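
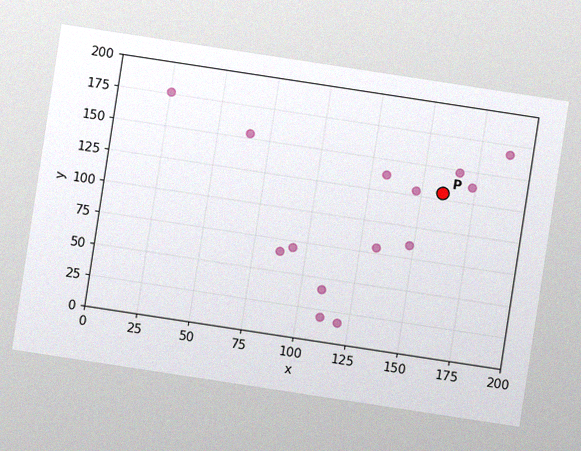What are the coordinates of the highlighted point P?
(160, 130)

The chart is tilted about 9° clockwise, with some photo noise. Following the gridlines from P to each axis, P sits at (160, 130).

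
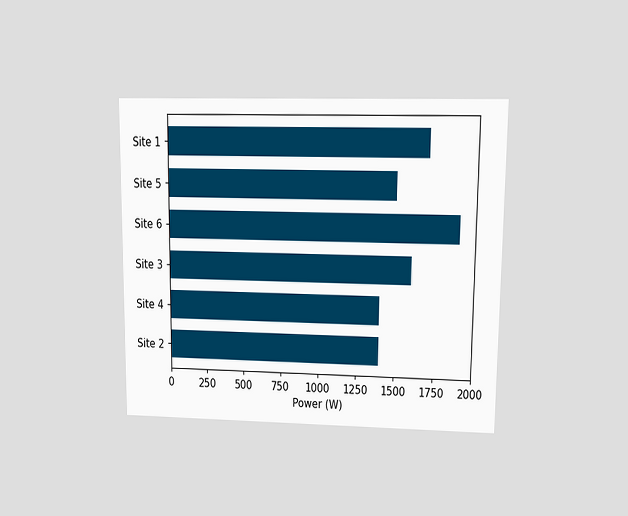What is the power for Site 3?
1600W

The chart is viewed at a slight angle. Reading along the chart's x-axis, the Site 3 bar reaches 1600W.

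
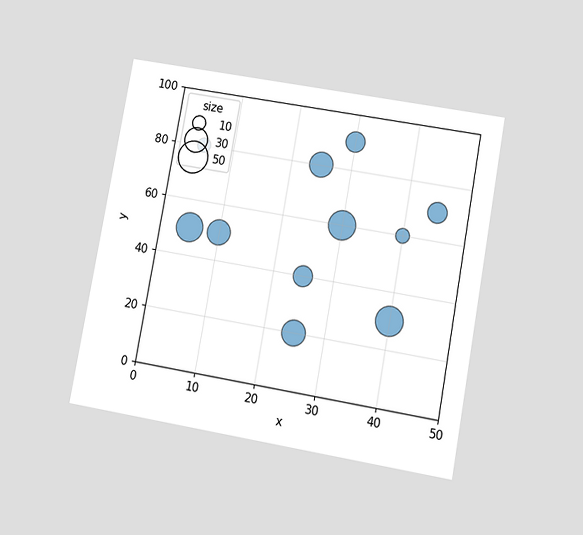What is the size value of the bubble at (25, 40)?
20

The chart is tilted about 10° clockwise and viewed at a slight angle. Matching the bubble at (25, 40) against the size legend gives 20.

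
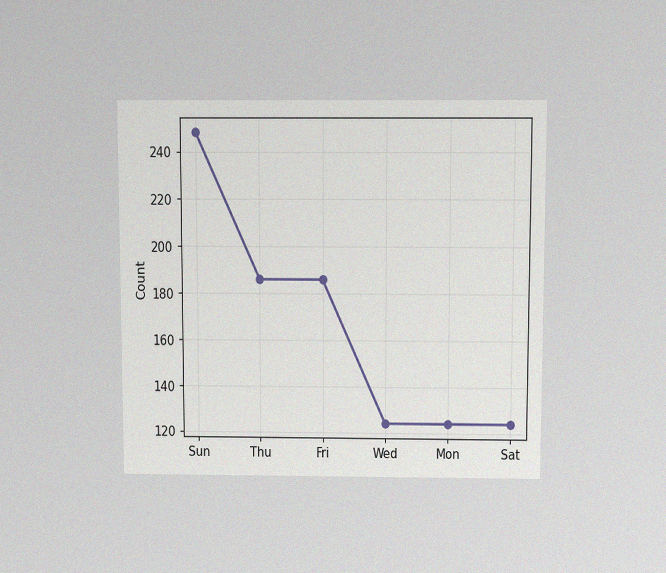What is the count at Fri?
The chart is viewed slightly from above, with some photo noise. At Fri, the line is at 186.

186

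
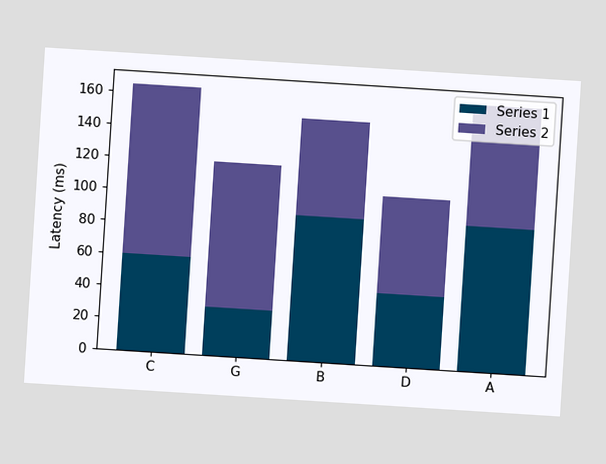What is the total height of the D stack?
105ms

The chart is tilted about 4° clockwise. The D stack's top reaches 105ms on the y-axis.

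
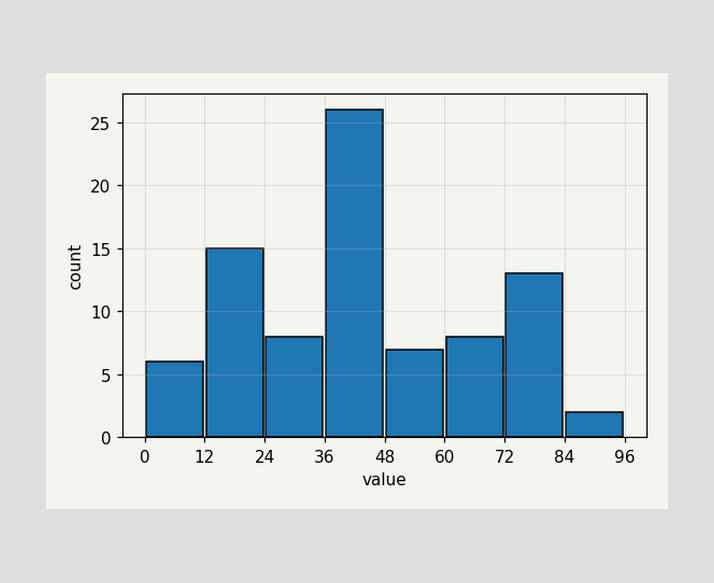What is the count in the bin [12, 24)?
15

The [12, 24) bin has height 15.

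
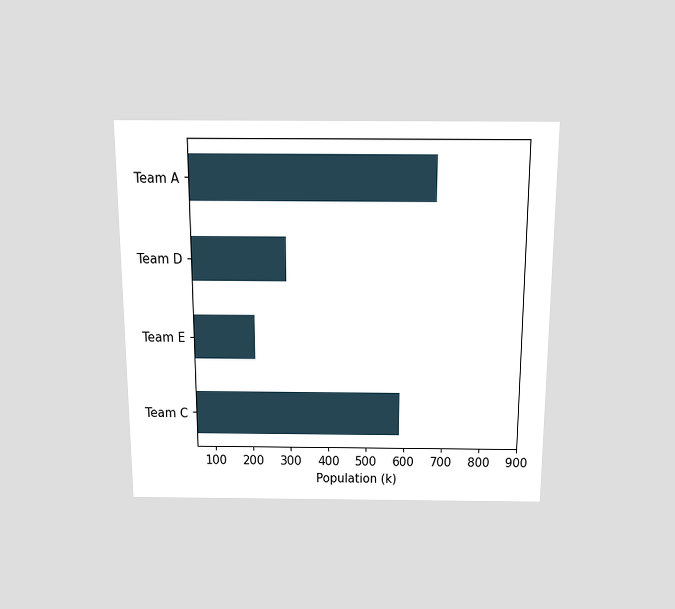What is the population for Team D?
The chart is viewed slightly from above. Reading along the chart's x-axis, the Team D bar reaches 294k.

294k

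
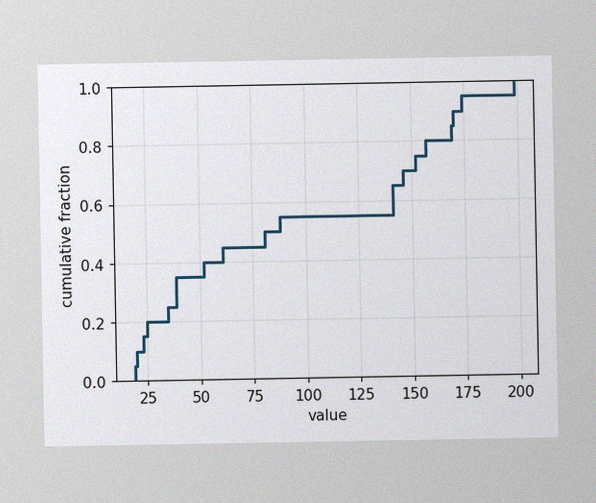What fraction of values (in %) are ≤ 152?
75%

The image has some photo noise and uneven lighting. At x=152 the ECDF step is at 75%.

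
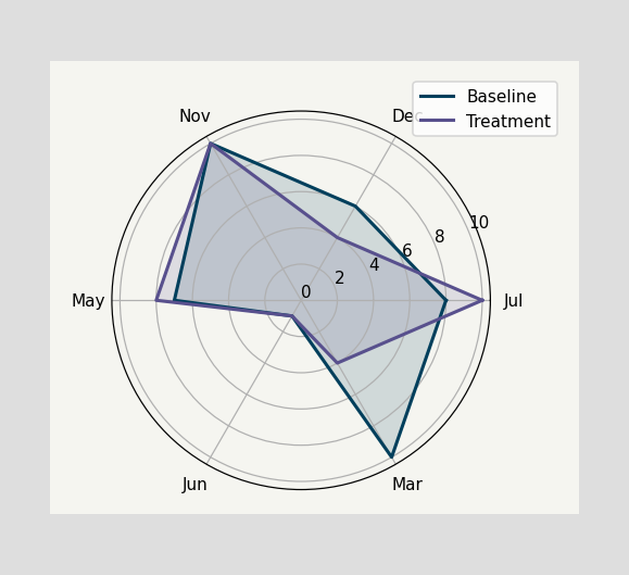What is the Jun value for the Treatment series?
On the Jun axis, Treatment reaches 1.

1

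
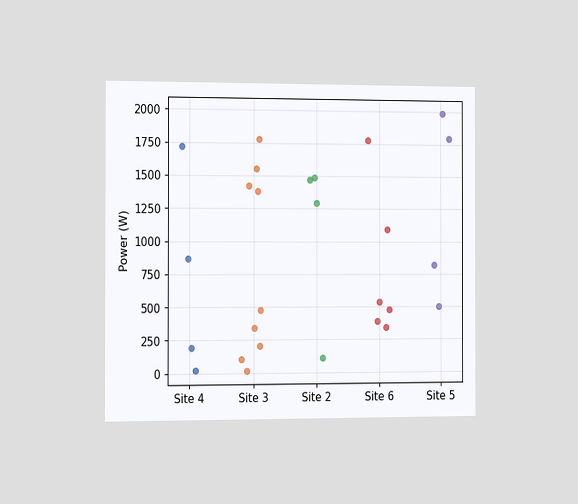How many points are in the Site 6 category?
6

The chart is viewed slightly from the left. Counting the markers in the Site 6 column gives 6.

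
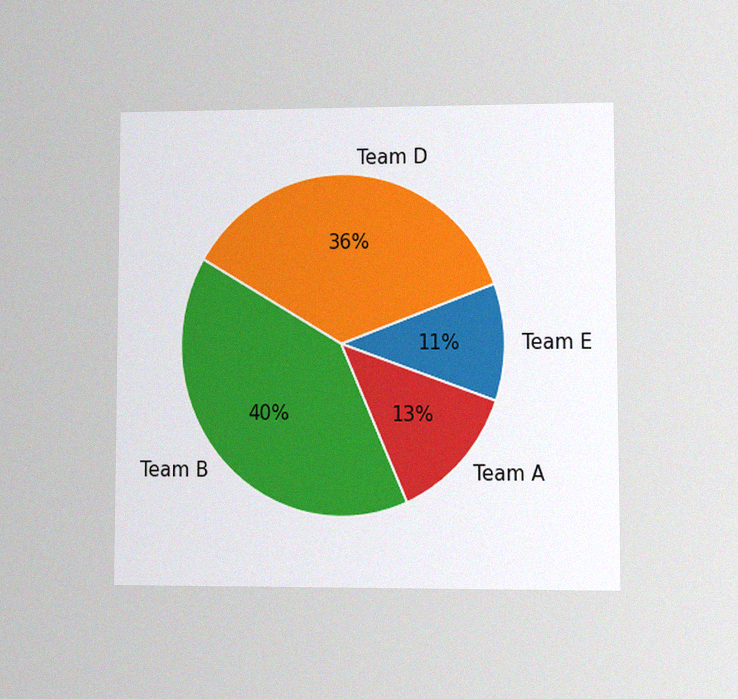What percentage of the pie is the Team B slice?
40%

The chart is viewed at a slight angle, with some photo noise. The Team B slice takes up 40% of the pie.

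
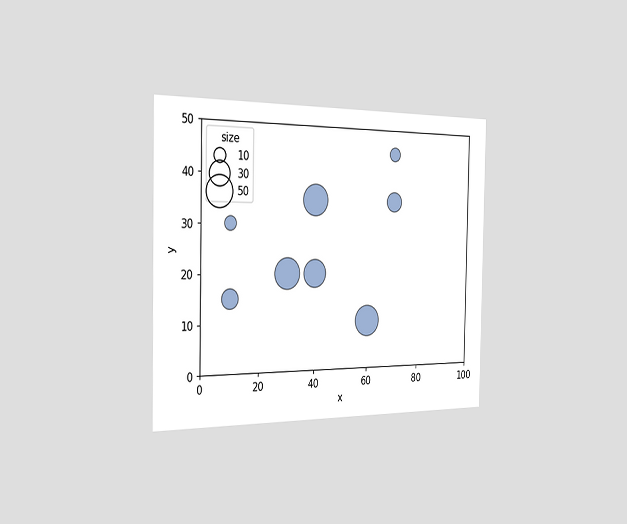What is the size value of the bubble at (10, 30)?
10

The chart is viewed slightly from the left. Matching the bubble at (10, 30) against the size legend gives 10.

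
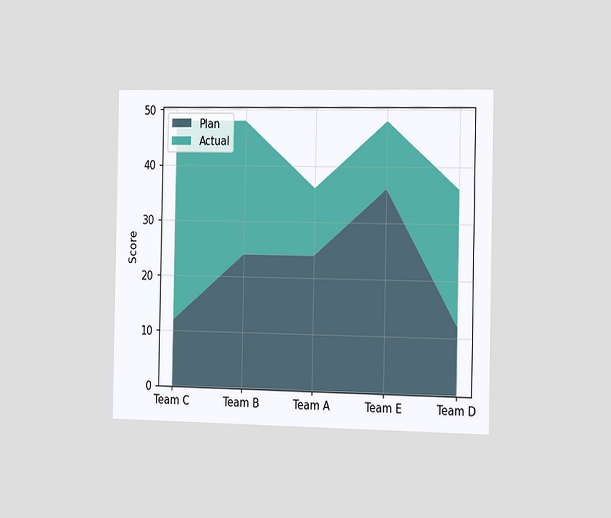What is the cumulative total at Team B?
The chart is viewed slightly from the right. The stacked total at Team B reaches 48.

48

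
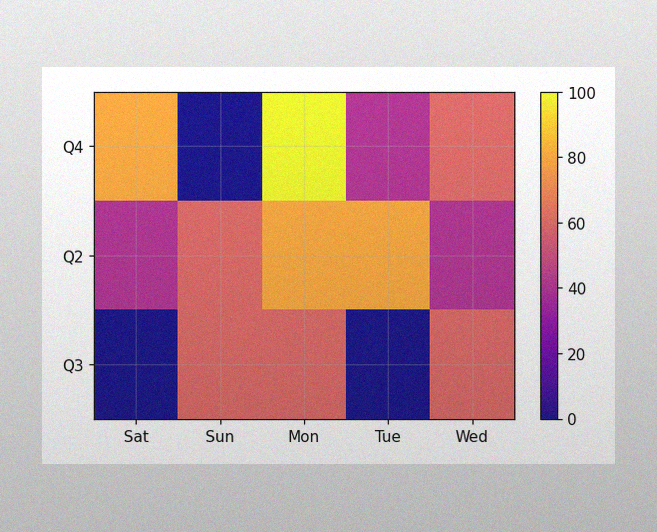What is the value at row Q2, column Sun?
60

The image has some photo noise and uneven lighting. Matching cell (Q2, Sun) against the colorbar gives 60.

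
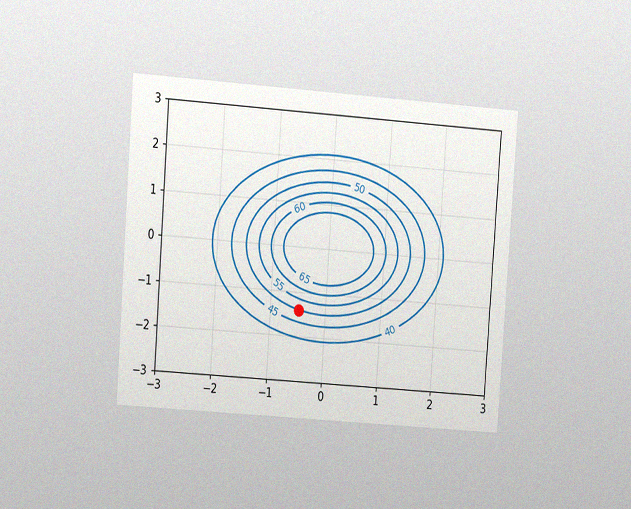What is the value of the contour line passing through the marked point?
50

The chart is tilted about 4° clockwise and viewed at a slight angle, with some photo noise. The marked point sits on the contour labelled 50.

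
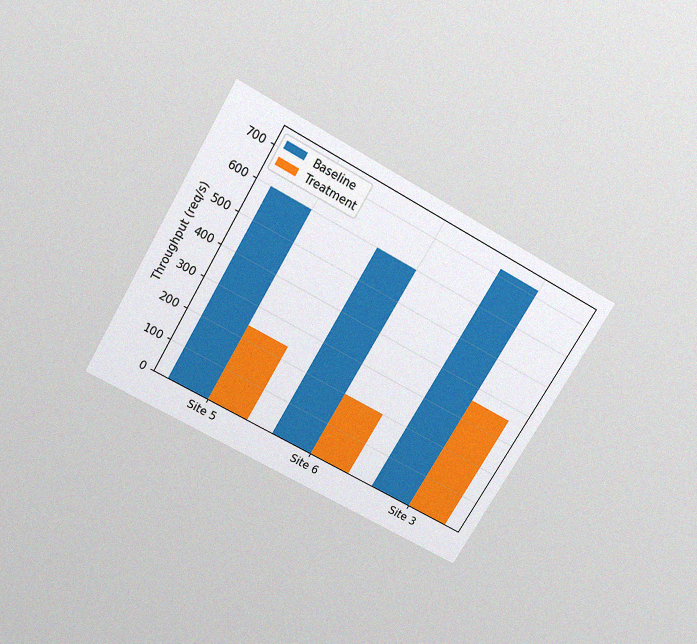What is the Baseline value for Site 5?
600req/s

The chart is tilted about 30° clockwise and viewed slightly from above, with some photo noise. The Baseline bar at Site 5 reaches 600req/s on the y-axis.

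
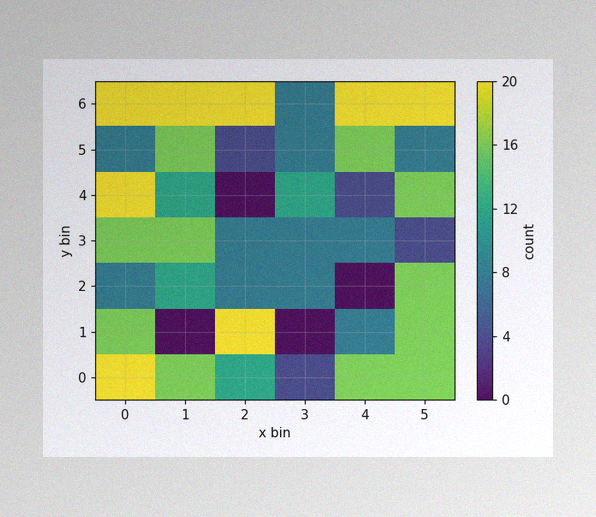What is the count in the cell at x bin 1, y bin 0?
16

The image has some photo noise and uneven lighting. Matching the cell (1, 0) against the colorbar gives 16.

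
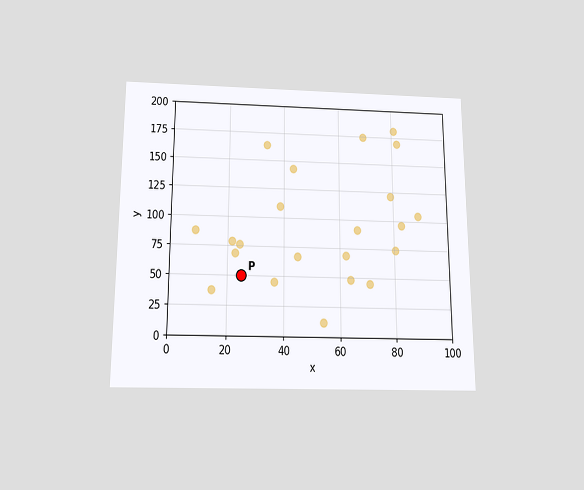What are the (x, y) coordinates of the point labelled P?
The chart is viewed slightly from below. Following the gridlines from P to each axis, P sits at (25, 50).

(25, 50)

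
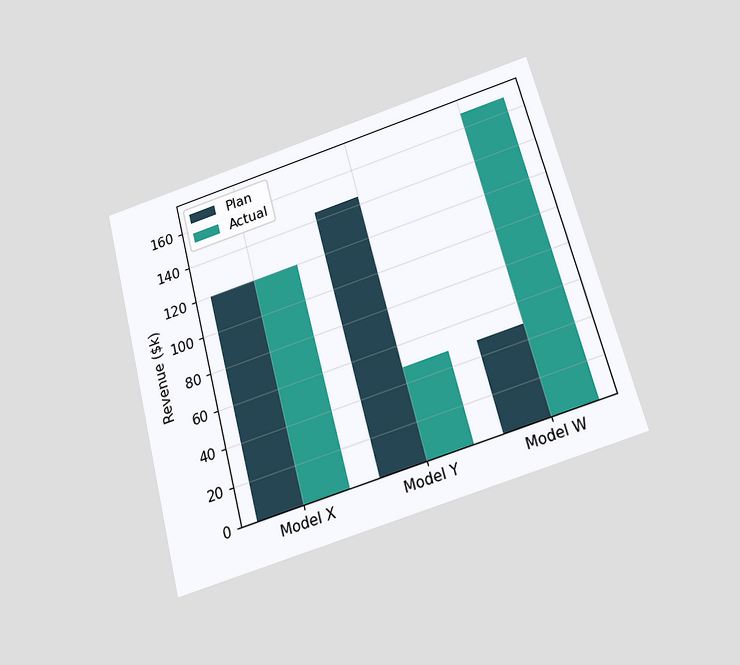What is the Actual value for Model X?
$120k

The chart is tilted about 15° counter-clockwise and viewed slightly from below. The Actual bar at Model X reaches $120k on the y-axis.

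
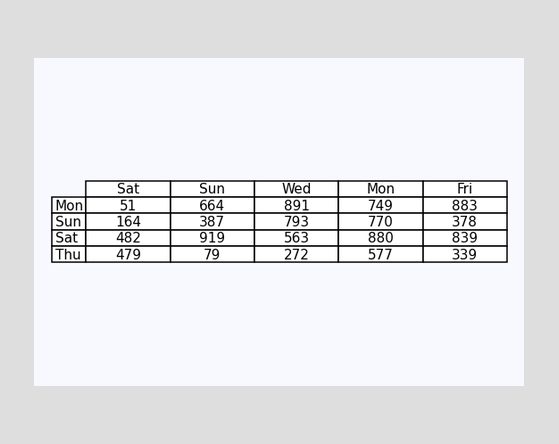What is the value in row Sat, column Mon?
The (Sat, Mon) cell reads 880.

880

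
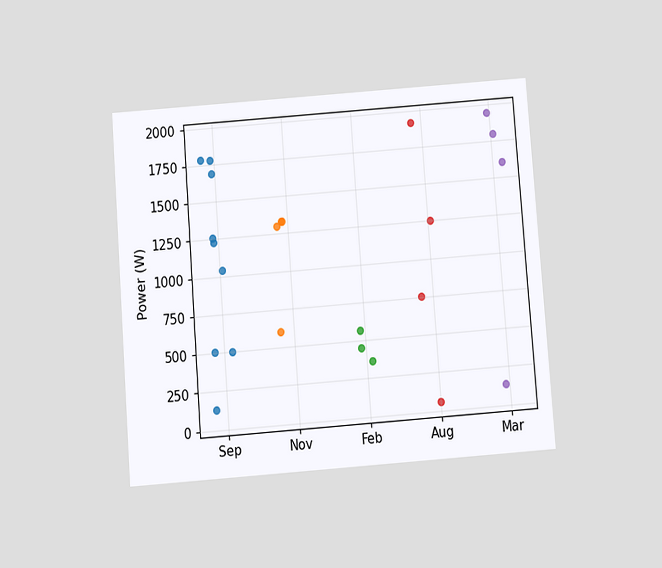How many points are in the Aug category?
The chart is tilted about 4° counter-clockwise and viewed slightly from below. Counting the markers in the Aug column gives 4.

4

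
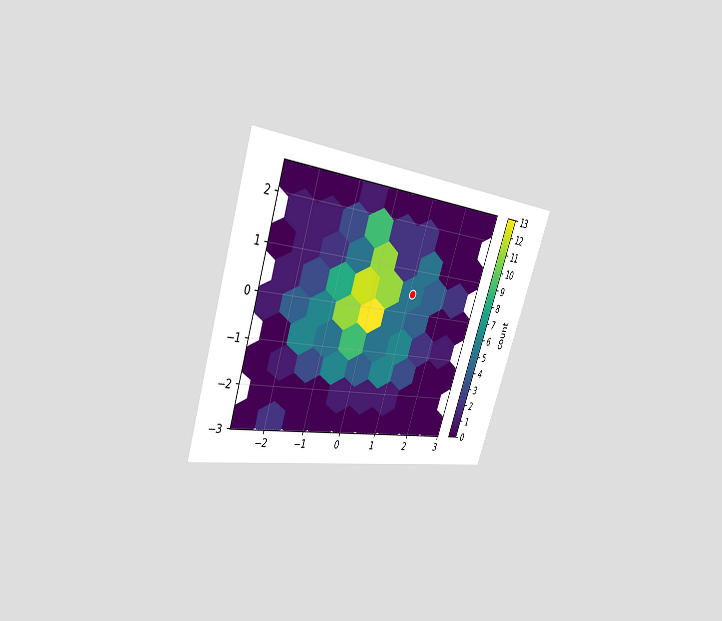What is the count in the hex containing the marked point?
The chart is tilted about 19° clockwise and viewed slightly from the left. The marked hex reads 5 on the colorbar.

5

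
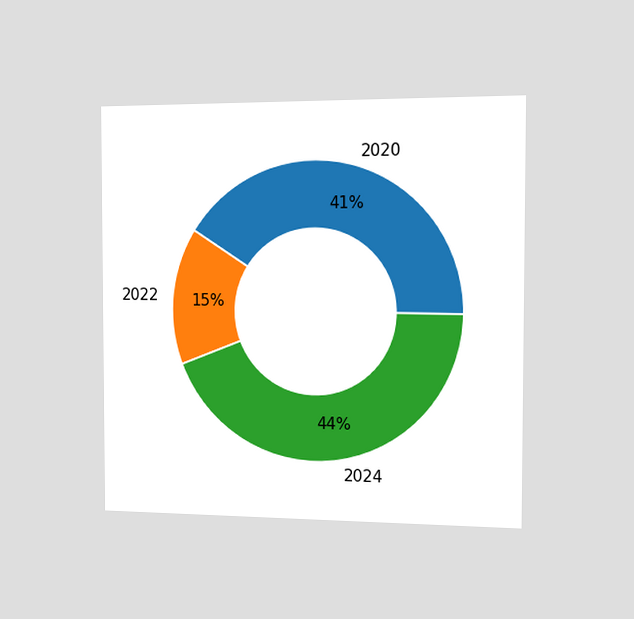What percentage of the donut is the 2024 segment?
The chart is viewed slightly from the right. The 2024 segment takes up 44% of the ring.

44%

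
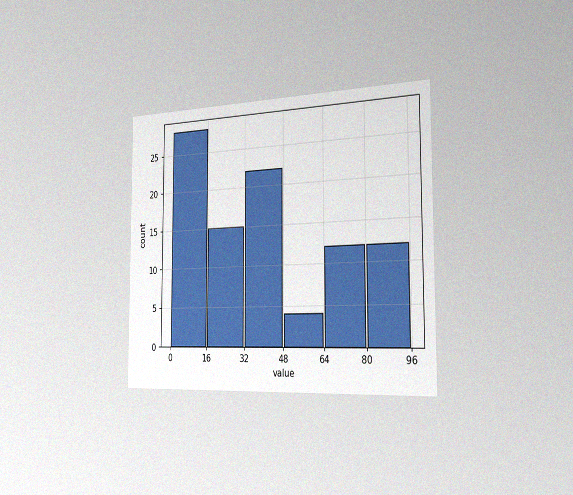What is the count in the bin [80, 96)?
The chart is viewed slightly from the right, with some photo noise. The [80, 96) bin has height 12.

12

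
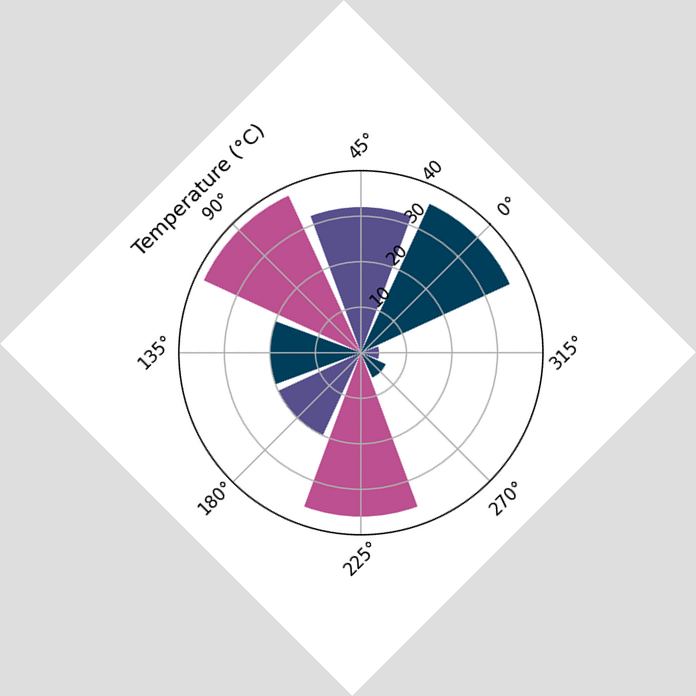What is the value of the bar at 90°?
38°C

The chart is tilted about 45° counter-clockwise. The bar at 90° reaches 38°C on the radial axis.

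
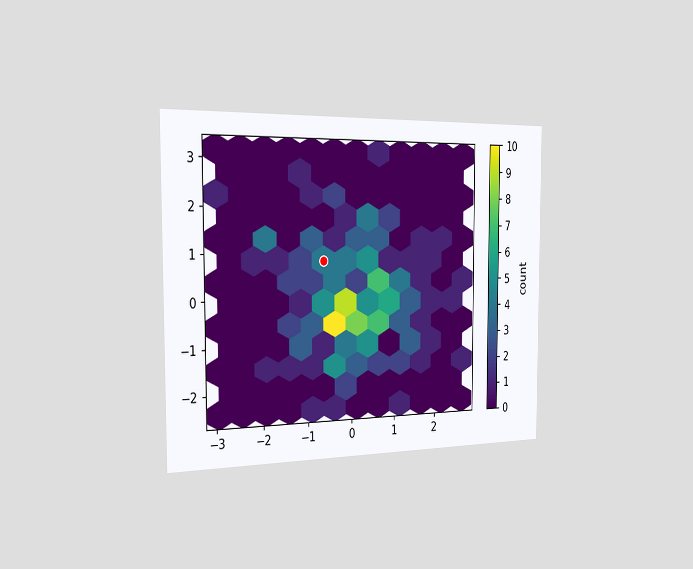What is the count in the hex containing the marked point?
4

The chart is viewed slightly from the left. The marked hex reads 4 on the colorbar.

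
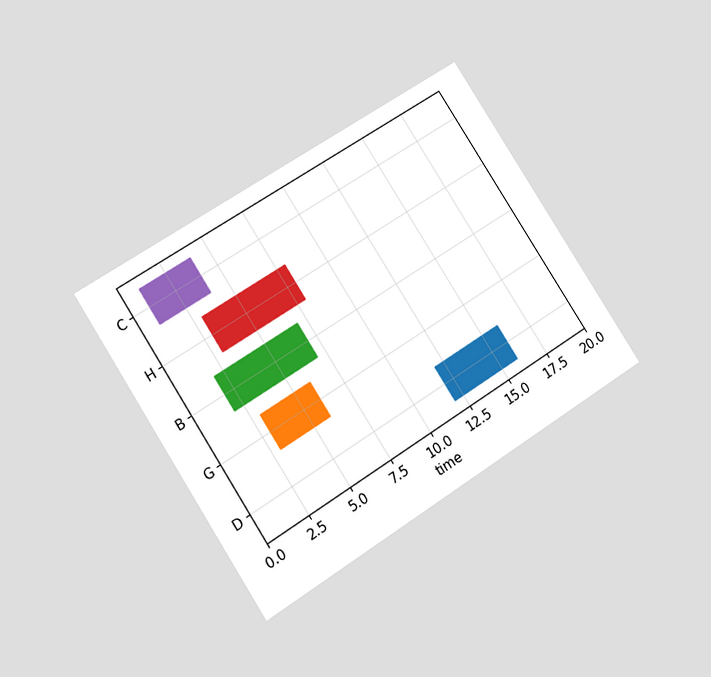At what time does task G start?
3

The chart is tilted about 33° counter-clockwise and viewed at a slight angle. The G bar begins at t=3.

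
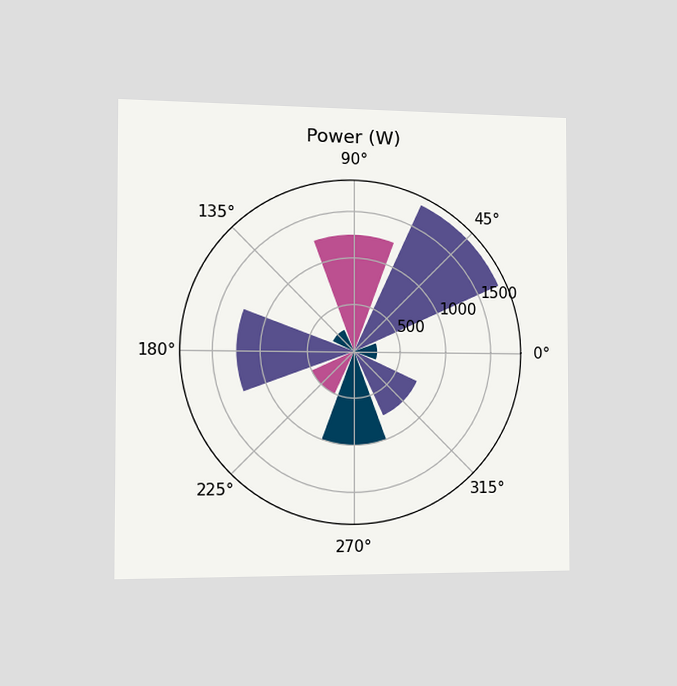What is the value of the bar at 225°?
The chart is viewed slightly from the left. The bar at 225° reaches 500W on the radial axis.

500W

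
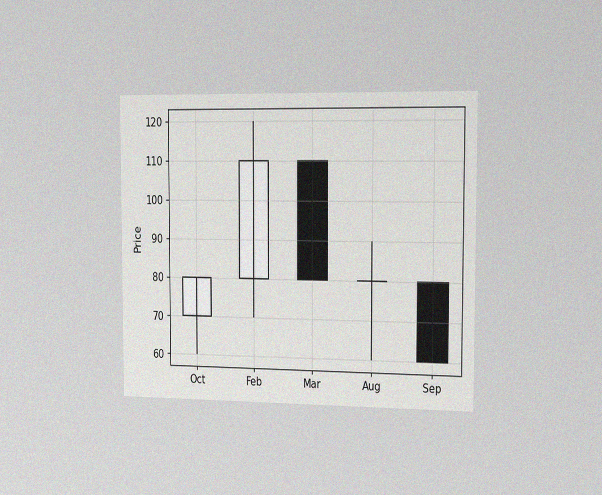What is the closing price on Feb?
110

The chart is viewed slightly from the right, with some photo noise. The Feb candle closes at 110.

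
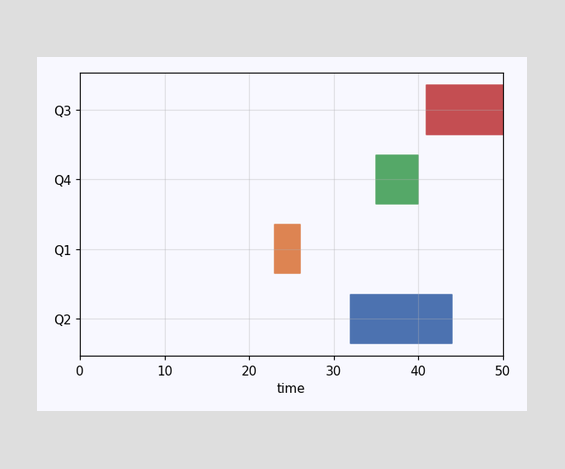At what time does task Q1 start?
The Q1 bar begins at t=23.

23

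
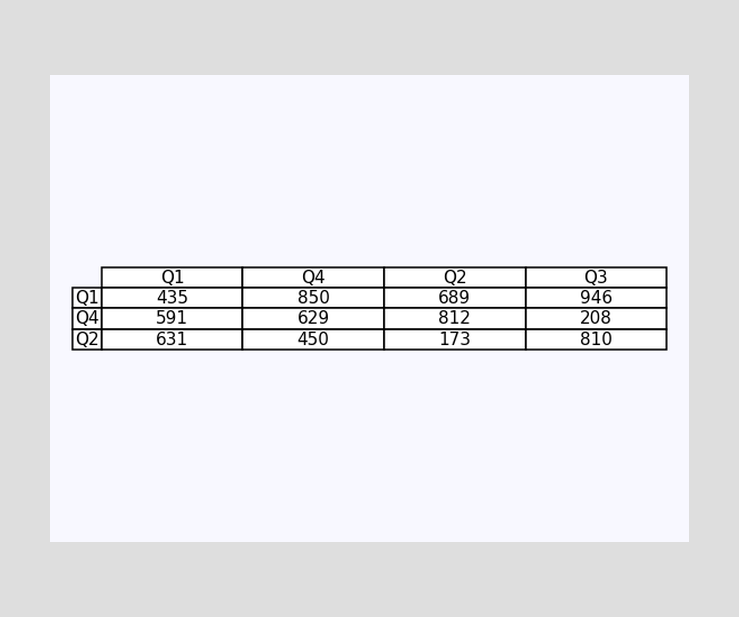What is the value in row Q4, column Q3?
The (Q4, Q3) cell reads 208.

208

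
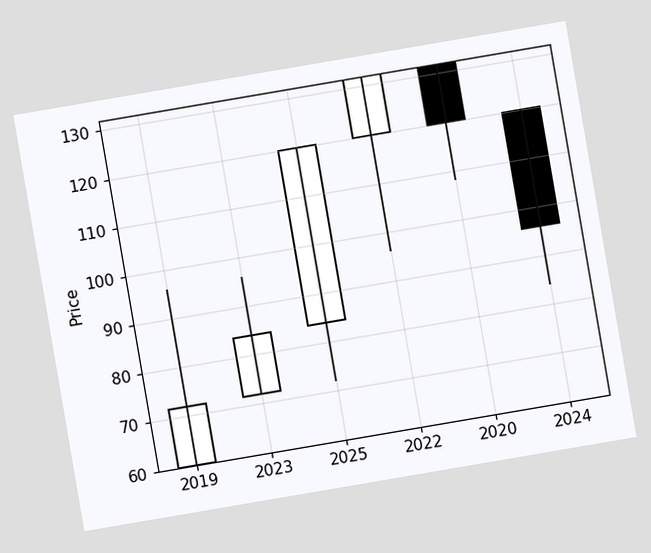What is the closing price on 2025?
120

The chart is tilted about 10° counter-clockwise. The 2025 candle closes at 120.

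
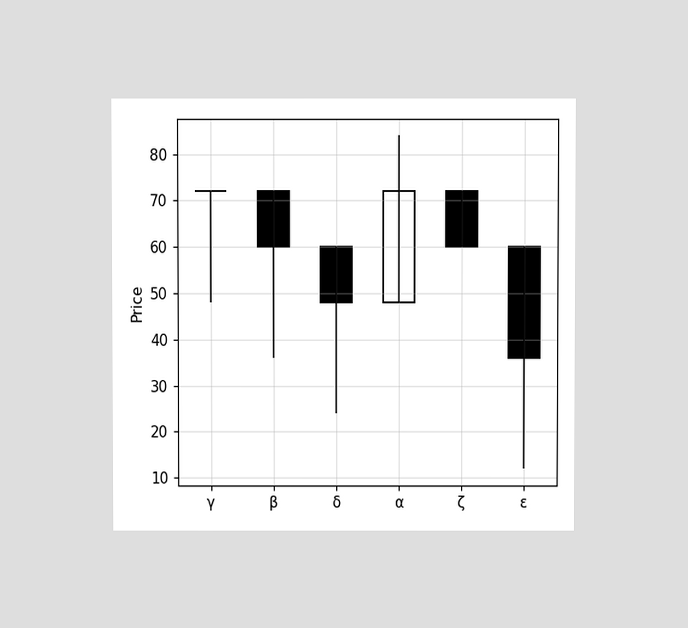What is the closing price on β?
The chart is viewed at a slight angle. The β candle closes at 60.

60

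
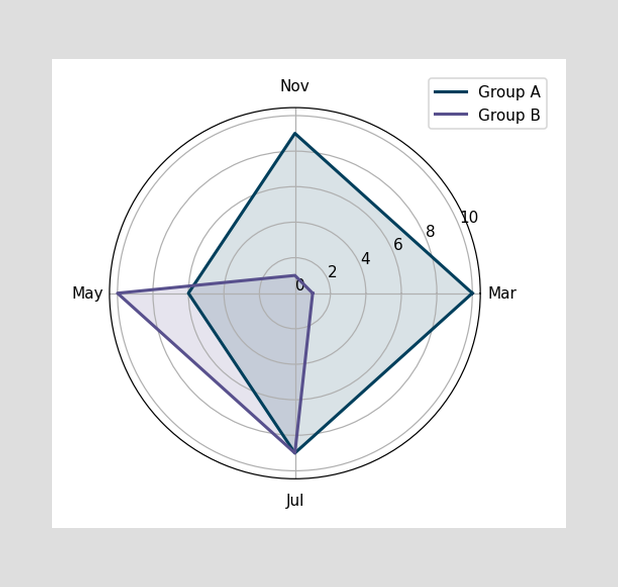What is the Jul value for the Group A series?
On the Jul axis, Group A reaches 9.

9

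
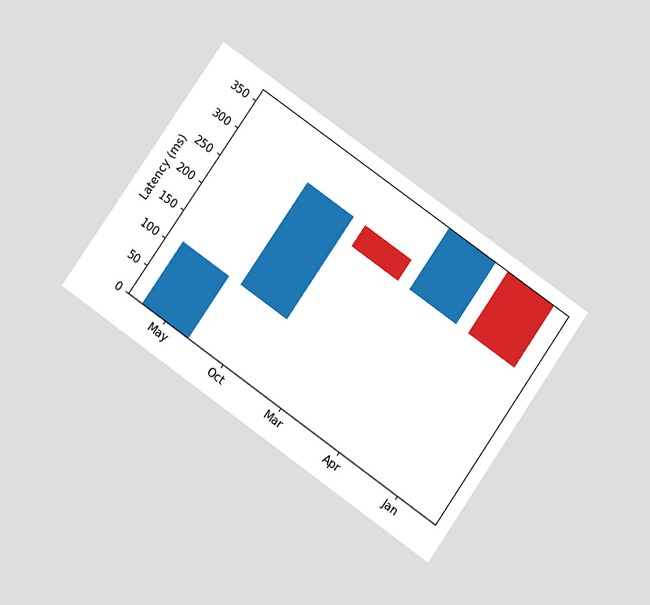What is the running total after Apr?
The chart is tilted about 35° clockwise and viewed slightly from below. After Apr the running total reaches 370ms.

370ms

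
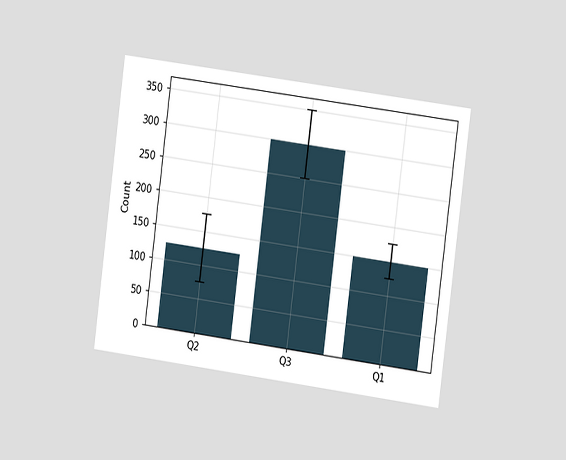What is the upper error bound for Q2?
The chart is tilted about 8° clockwise and viewed slightly from the right. The Q2 bar's upper whisker reaches 175.

175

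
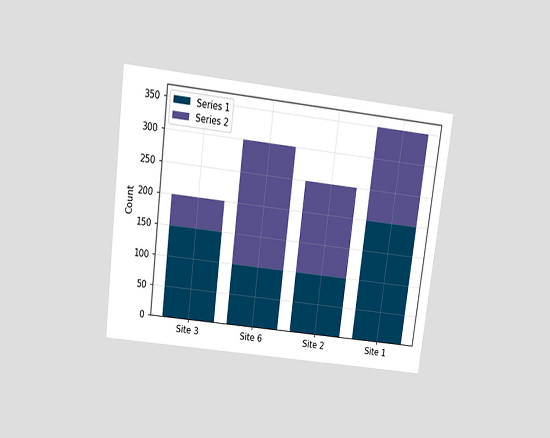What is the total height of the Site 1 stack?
The chart is tilted about 7° clockwise and viewed slightly from above. The Site 1 stack's top reaches 350 on the y-axis.

350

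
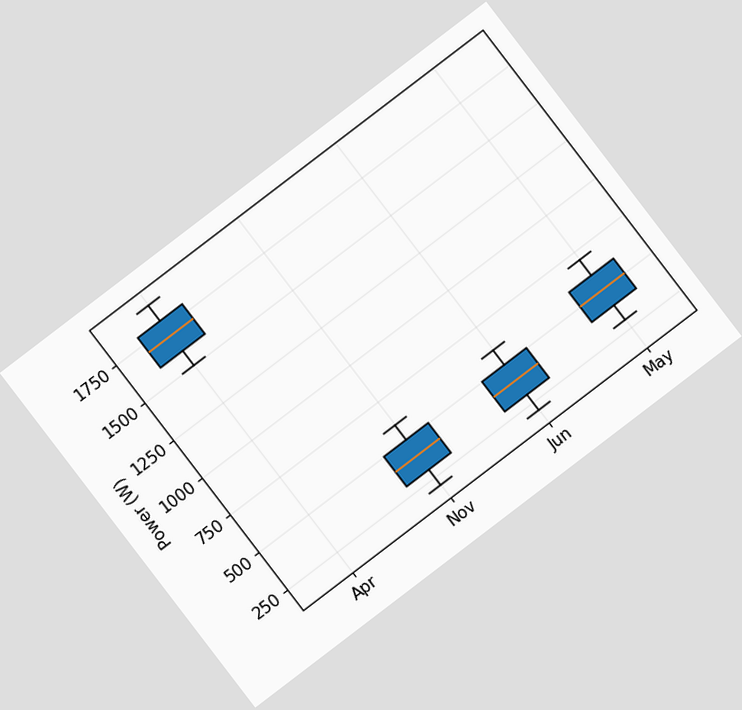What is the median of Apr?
1700W

The chart is tilted about 37° counter-clockwise. The median line in the Apr box sits at 1700W.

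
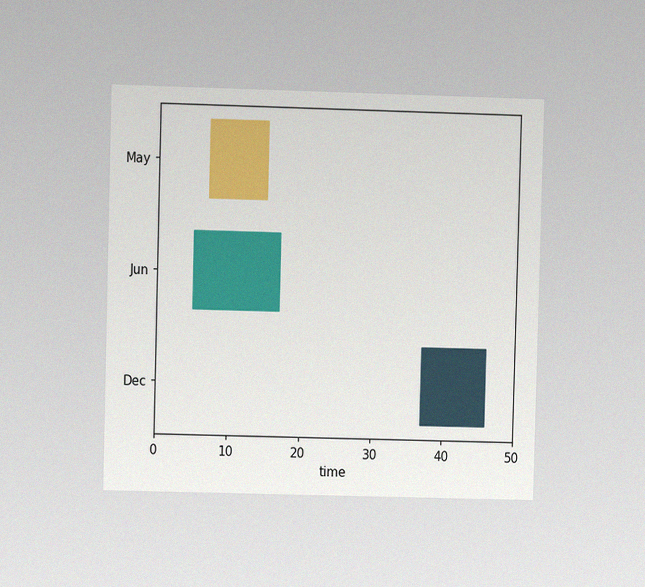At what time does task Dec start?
The chart is viewed at a slight angle, with some photo noise. The Dec bar begins at t=37.

37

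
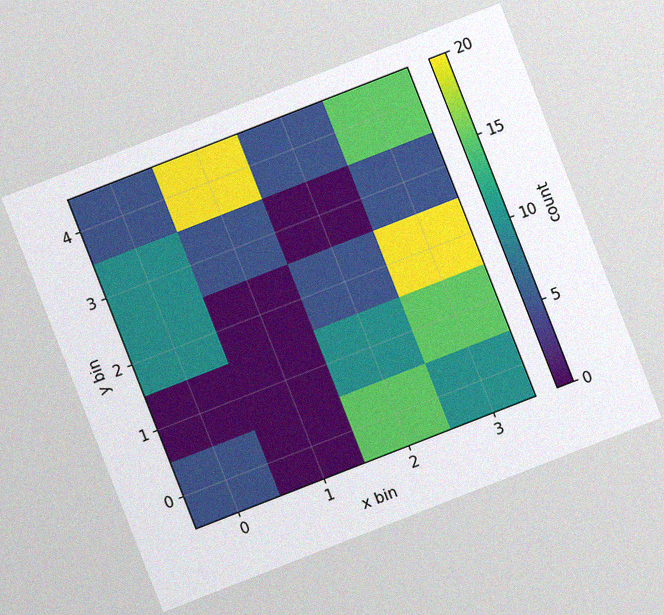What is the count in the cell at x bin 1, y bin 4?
The chart is tilted about 21° counter-clockwise, with some photo noise. Matching the cell (1, 4) against the colorbar gives 20.

20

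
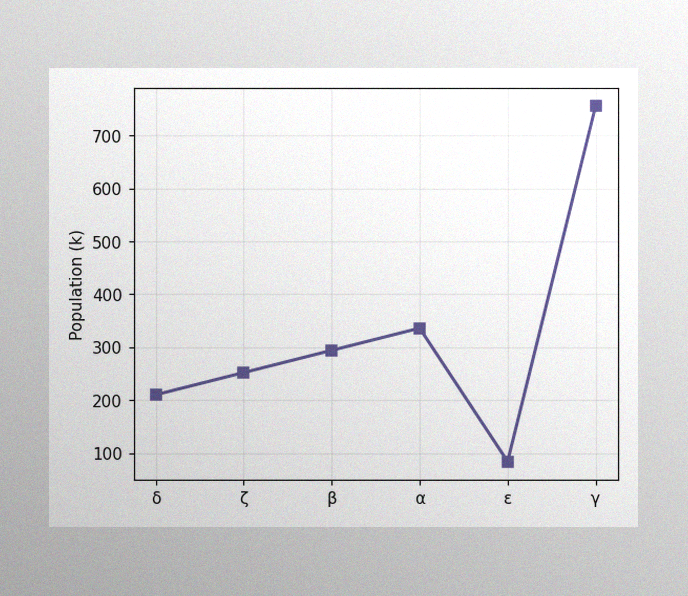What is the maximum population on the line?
The image has some photo noise and uneven lighting. The highest point is at γ, and reading across to the y-axis gives 756k.

756k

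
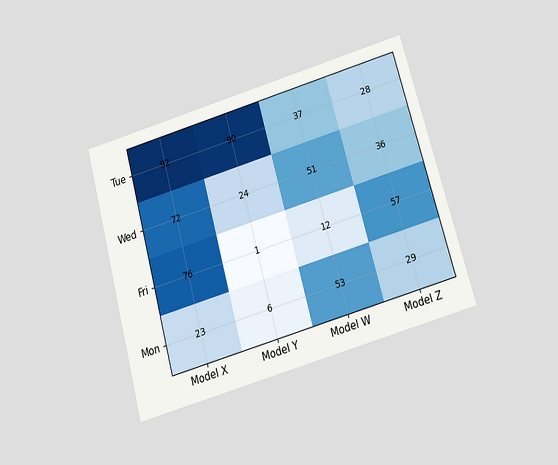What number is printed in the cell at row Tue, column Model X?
92

The chart is tilted about 16° counter-clockwise and viewed slightly from below. The (Tue, Model X) cell reads 92.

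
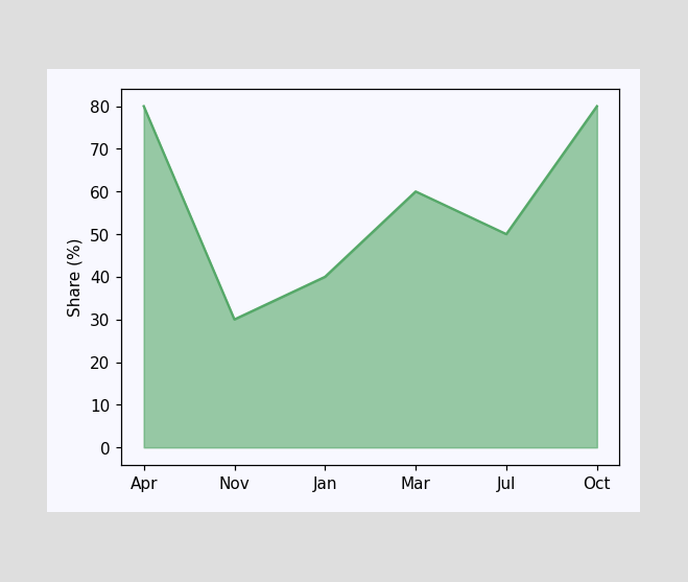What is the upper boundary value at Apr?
80%

At Apr the upper boundary is at 80%.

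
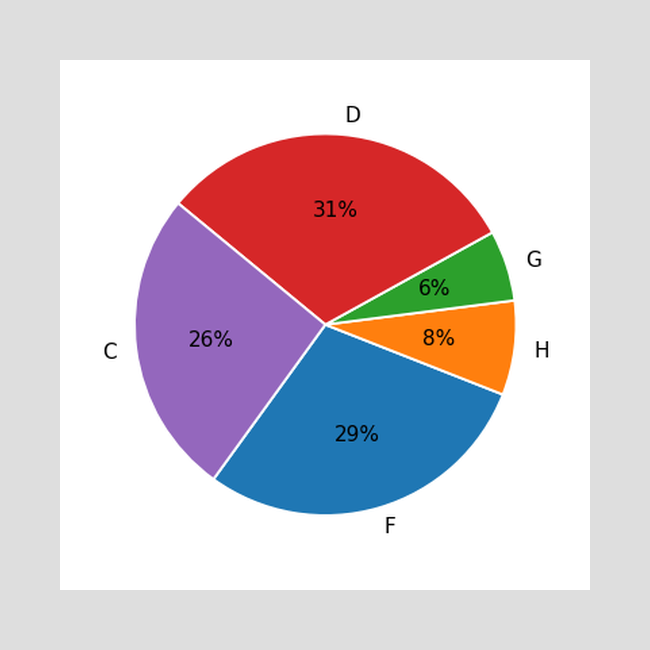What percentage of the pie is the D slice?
The D slice takes up 31% of the pie.

31%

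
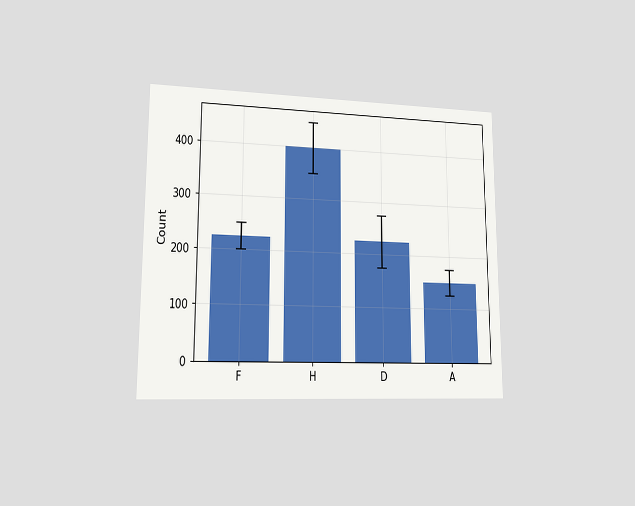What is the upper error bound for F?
250

The chart is viewed at a slight angle. The F bar's upper whisker reaches 250.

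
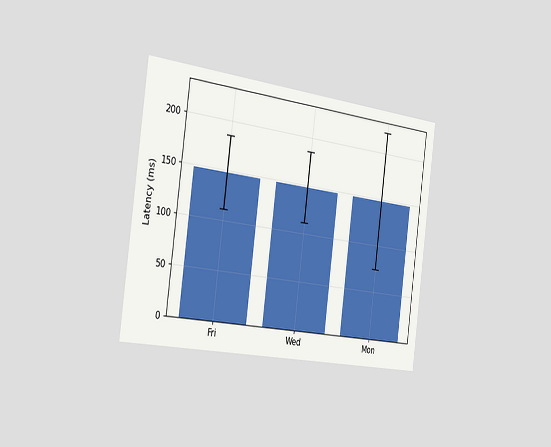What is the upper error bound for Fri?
185ms

The chart is tilted about 7° clockwise and viewed slightly from the left. The Fri bar's upper whisker reaches 185ms.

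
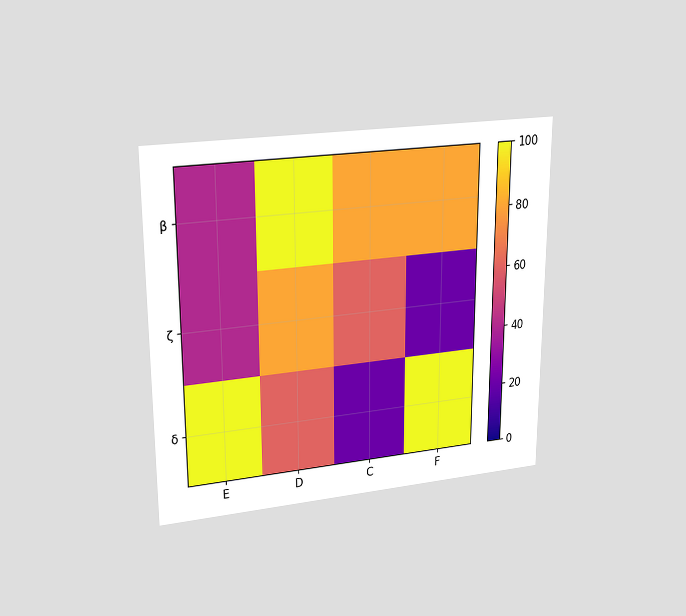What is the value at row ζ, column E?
40

The chart is viewed at a slight angle. Matching cell (ζ, E) against the colorbar gives 40.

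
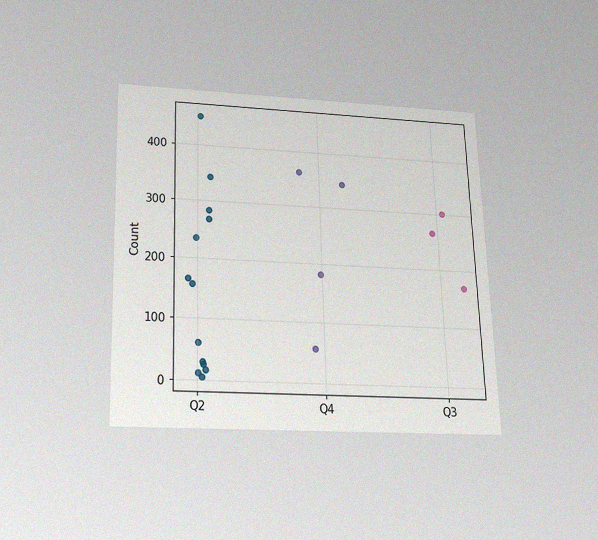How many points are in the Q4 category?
The chart is viewed slightly from below, with some photo noise. Counting the markers in the Q4 column gives 4.

4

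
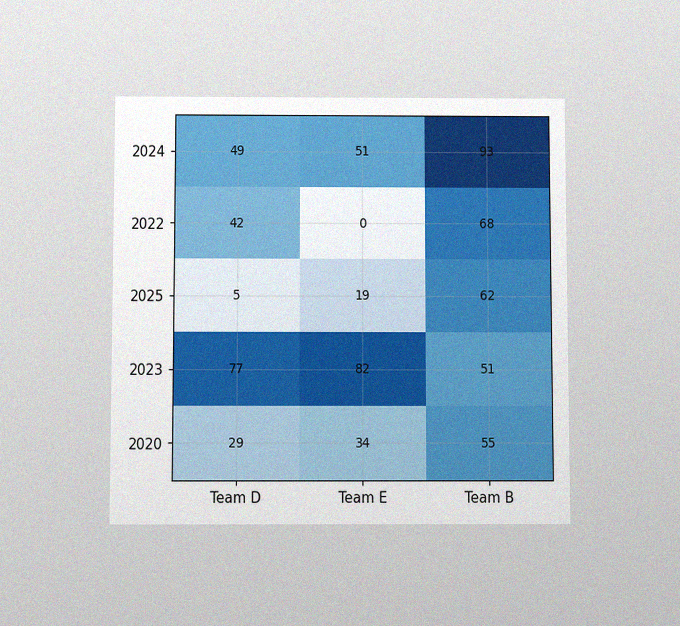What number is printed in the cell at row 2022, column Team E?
The chart is viewed slightly from below, with some photo noise. The (2022, Team E) cell reads 0.

0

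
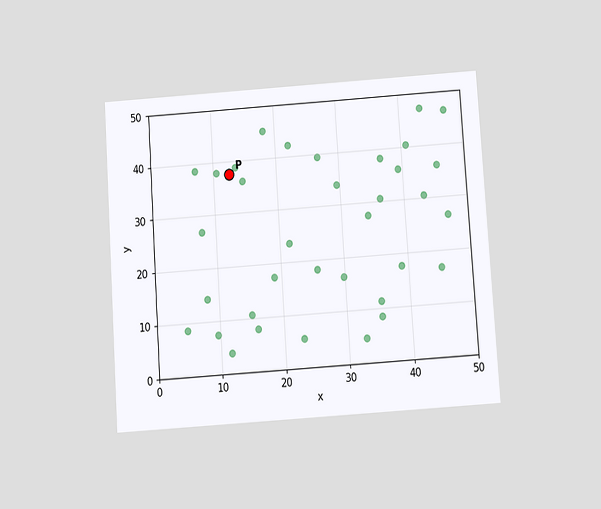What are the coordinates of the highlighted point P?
(12.5, 37.5)

The chart is tilted about 4° counter-clockwise and viewed slightly from below. Following the gridlines from P to each axis, P sits at (12.5, 37.5).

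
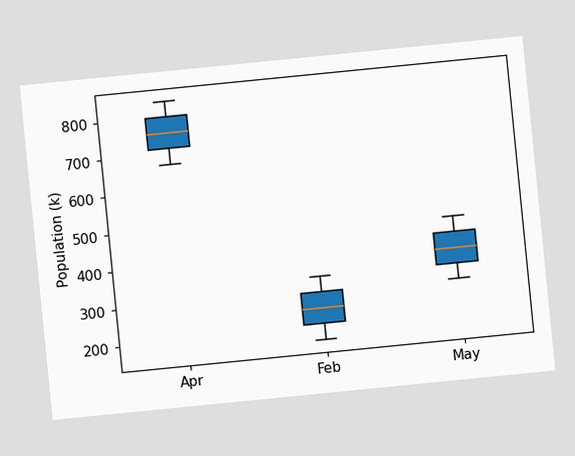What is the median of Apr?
The chart is tilted about 6° counter-clockwise. The median line in the Apr box sits at 756k.

756k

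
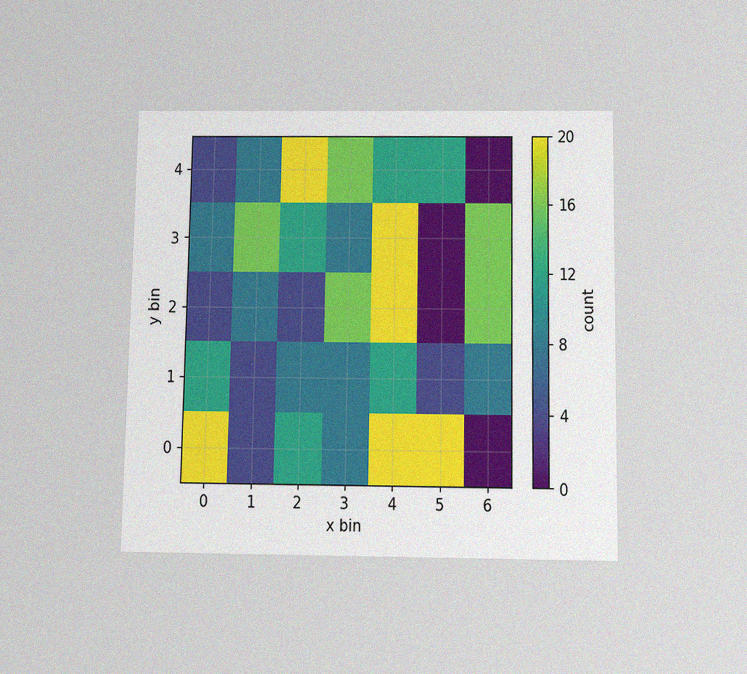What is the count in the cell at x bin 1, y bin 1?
The chart is viewed slightly from below, with some photo noise. Matching the cell (1, 1) against the colorbar gives 4.

4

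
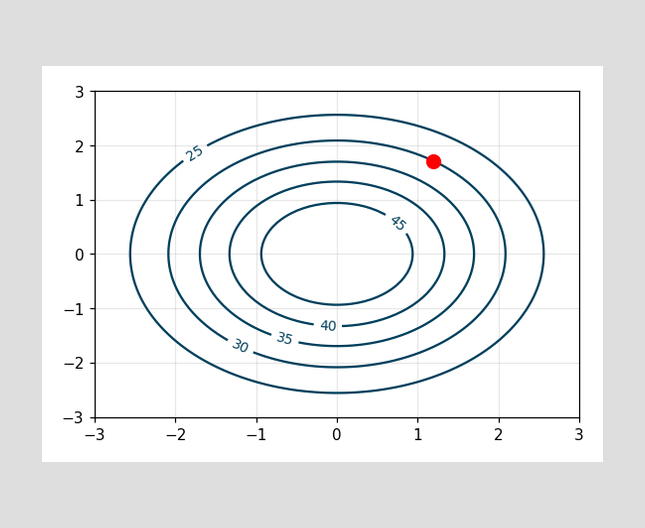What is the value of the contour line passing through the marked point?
The marked point sits on the contour labelled 30.

30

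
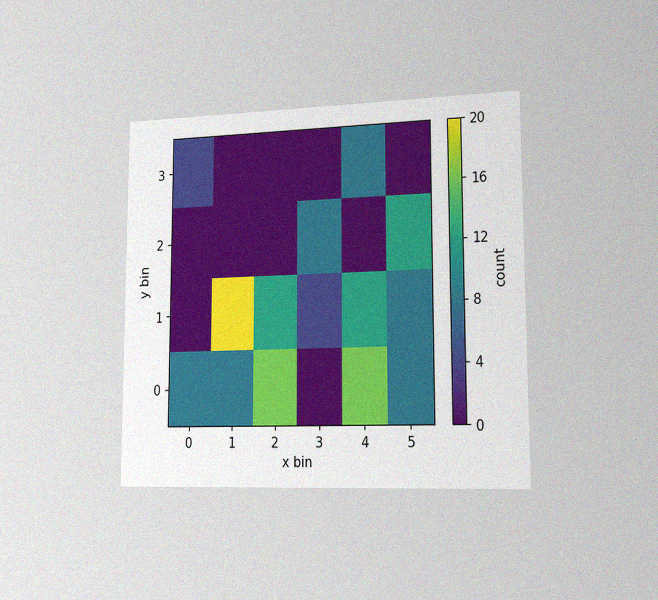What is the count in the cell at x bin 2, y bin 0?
16

The chart is viewed slightly from the right, with some photo noise. Matching the cell (2, 0) against the colorbar gives 16.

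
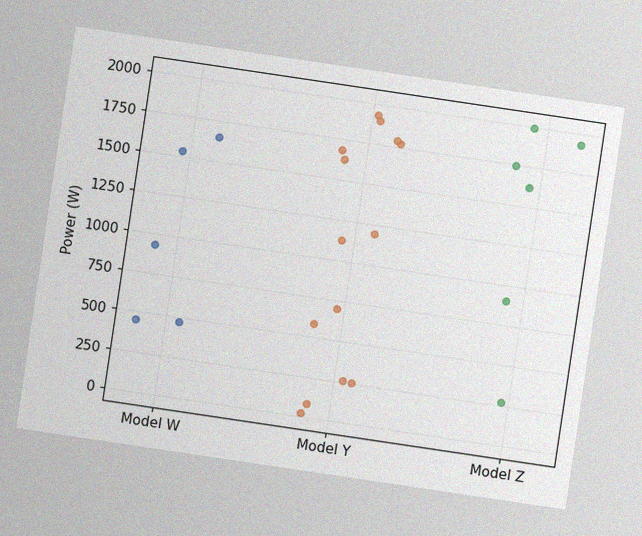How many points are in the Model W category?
5

The chart is tilted about 8° clockwise, with some photo noise. Counting the markers in the Model W column gives 5.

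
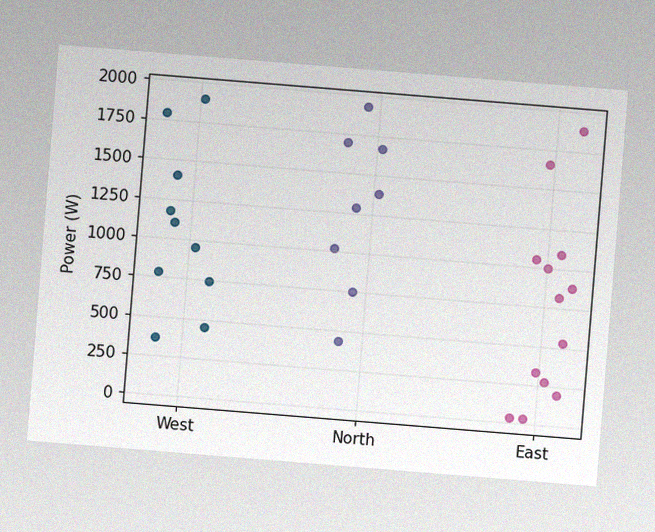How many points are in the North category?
8

The chart is tilted about 5° clockwise, with some photo noise. Counting the markers in the North column gives 8.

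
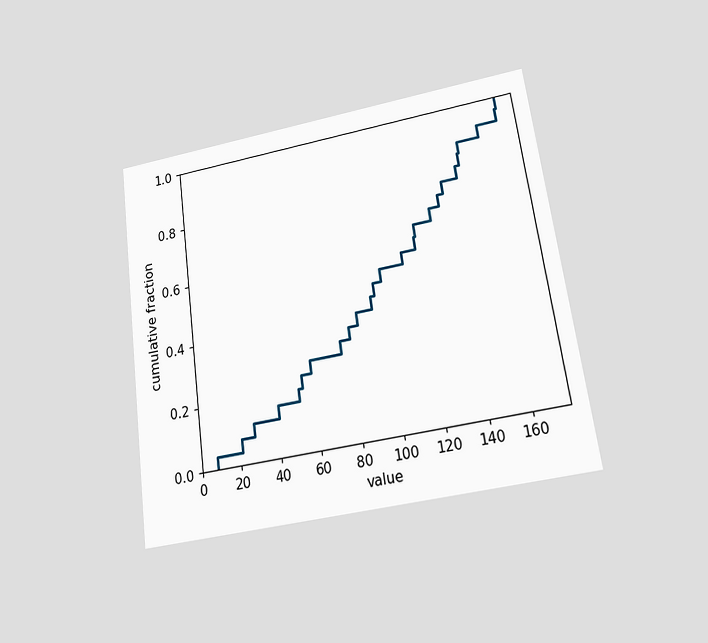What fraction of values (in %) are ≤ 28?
The chart is tilted about 8° counter-clockwise and viewed at a slight angle. At x=28 the ECDF step is at 12%.

12%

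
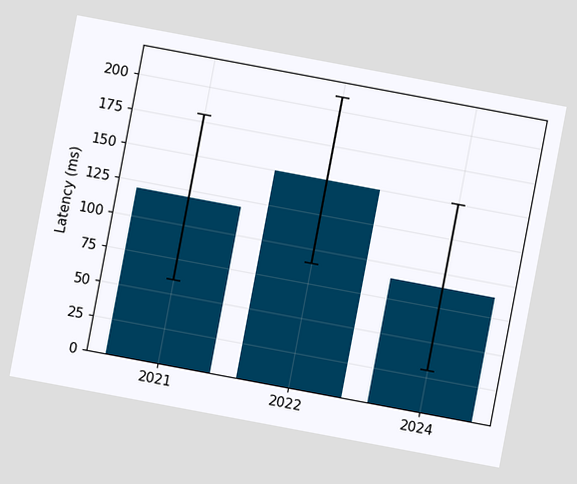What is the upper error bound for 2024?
150ms

The chart is tilted about 11° clockwise. The 2024 bar's upper whisker reaches 150ms.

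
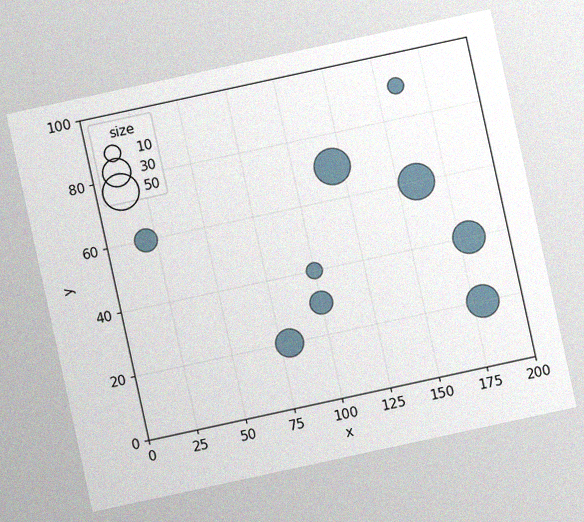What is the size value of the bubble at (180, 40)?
40

The chart is tilted about 12° counter-clockwise, with some photo noise. Matching the bubble at (180, 40) against the size legend gives 40.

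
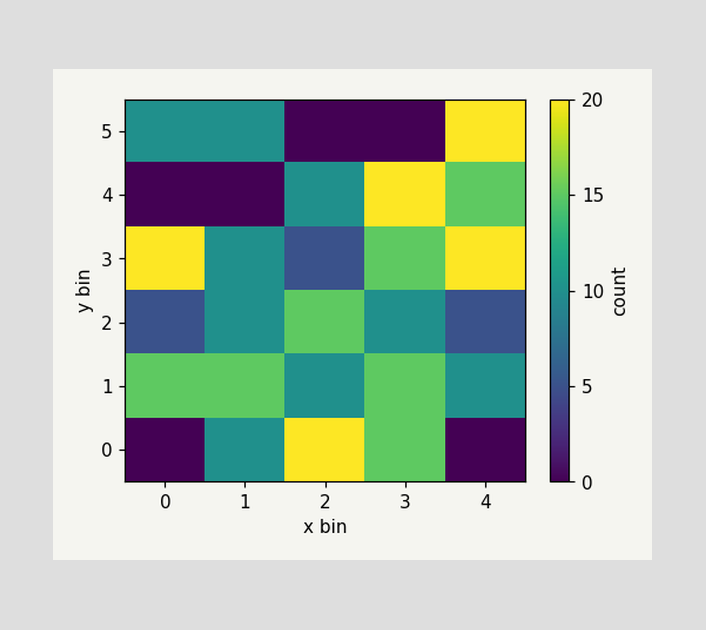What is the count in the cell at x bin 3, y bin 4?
20

Matching the cell (3, 4) against the colorbar gives 20.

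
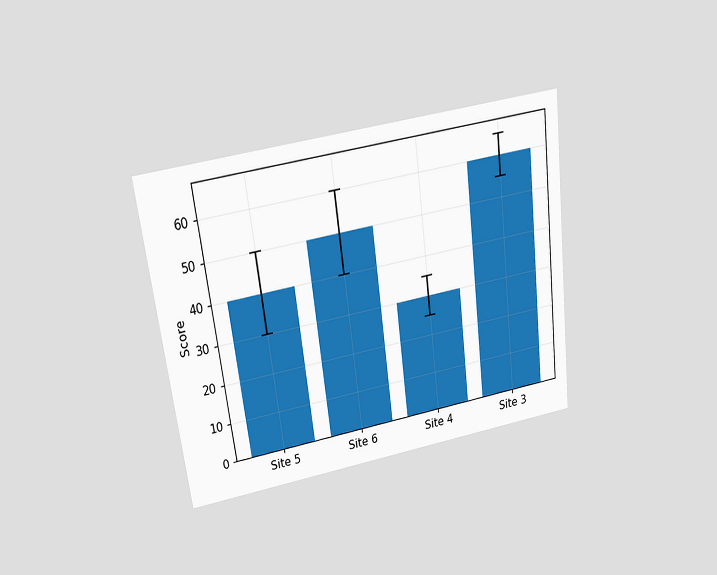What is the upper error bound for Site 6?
The chart is tilted about 7° counter-clockwise and viewed slightly from above. The Site 6 bar's upper whisker reaches 60.

60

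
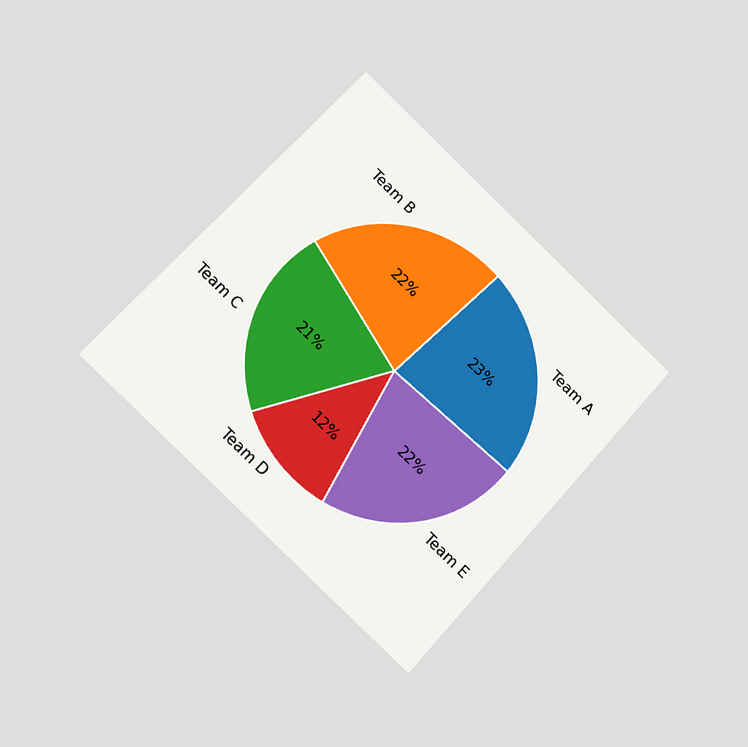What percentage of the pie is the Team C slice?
21%

The chart is tilted about 42° clockwise and viewed slightly from the left. The Team C slice takes up 21% of the pie.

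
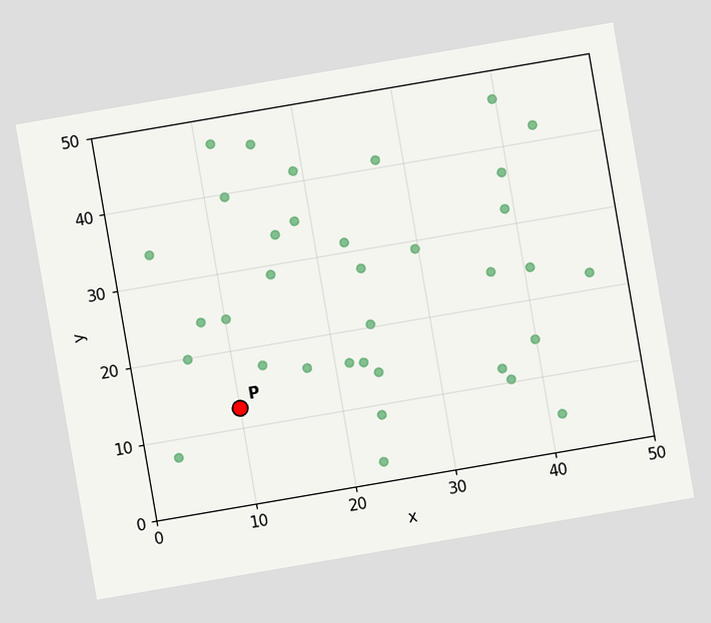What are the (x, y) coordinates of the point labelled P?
The chart is tilted about 10° counter-clockwise. Following the gridlines from P to each axis, P sits at (10, 12.5).

(10, 12.5)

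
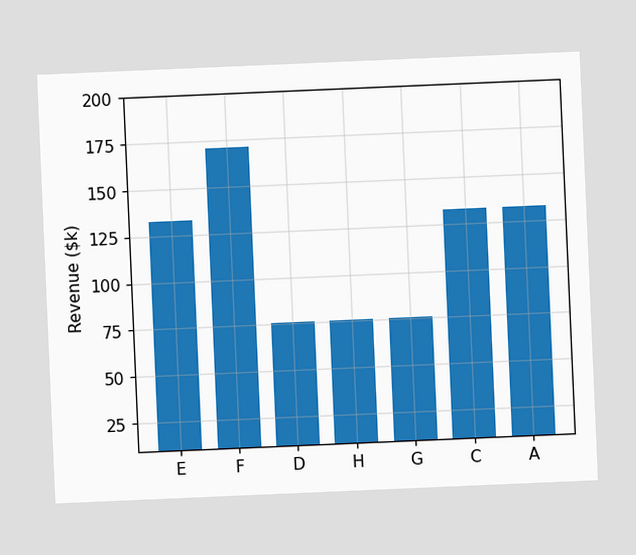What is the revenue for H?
The chart is tilted about 2° counter-clockwise. Reading along the chart's y-axis, the H bar reaches $76k.

$76k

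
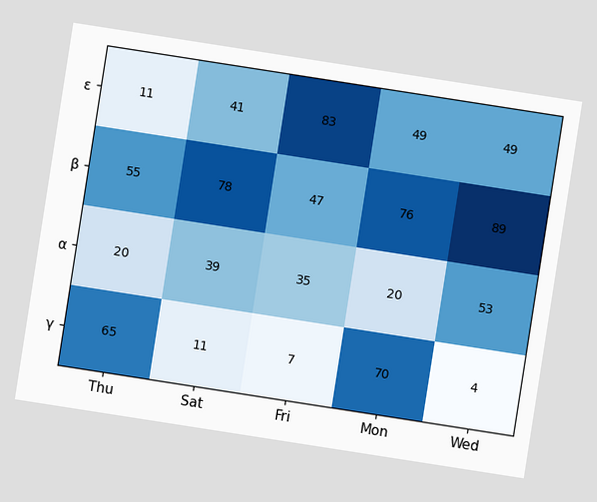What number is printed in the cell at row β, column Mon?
The chart is tilted about 9° clockwise. The (β, Mon) cell reads 76.

76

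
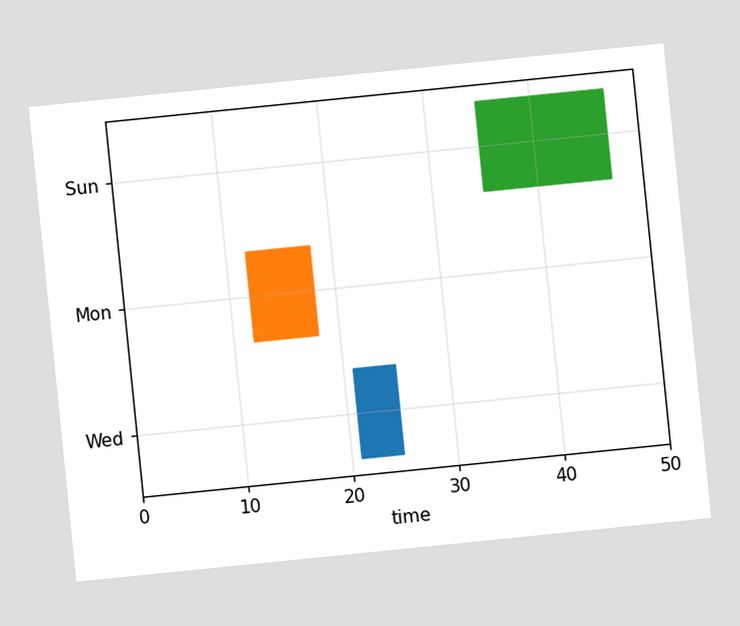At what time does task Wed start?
The chart is tilted about 6° counter-clockwise. The Wed bar begins at t=21.

21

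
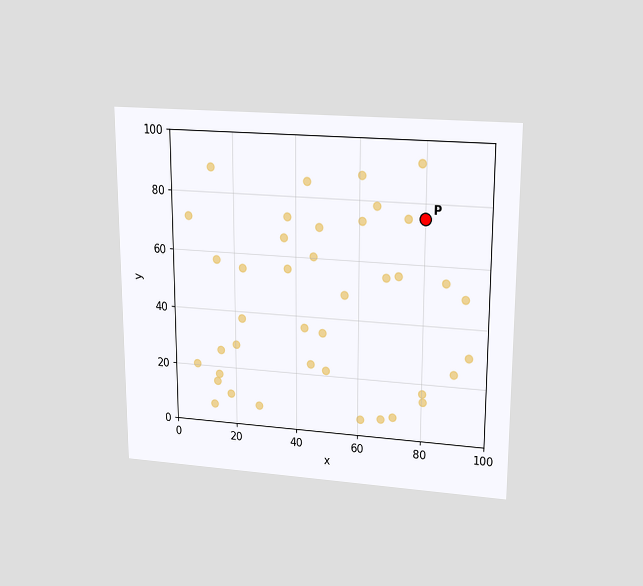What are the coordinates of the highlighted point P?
The chart is viewed slightly from above. Following the gridlines from P to each axis, P sits at (80, 75).

(80, 75)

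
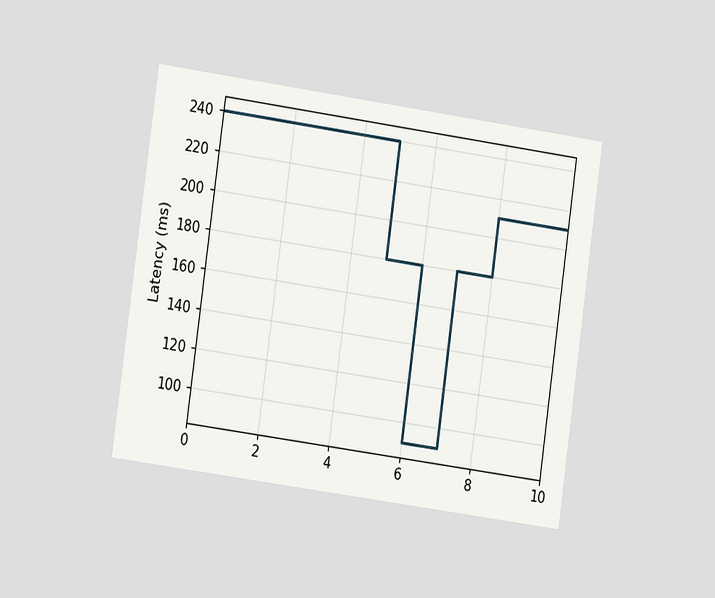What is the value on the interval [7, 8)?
The chart is tilted about 8° clockwise and viewed slightly from the left. On [7, 8) the step sits at 180ms.

180ms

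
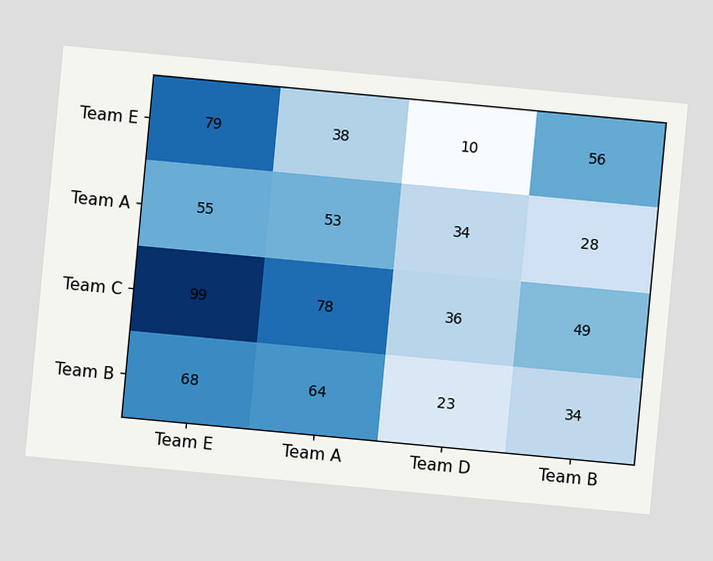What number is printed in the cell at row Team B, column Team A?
64

The chart is tilted about 5° clockwise. The (Team B, Team A) cell reads 64.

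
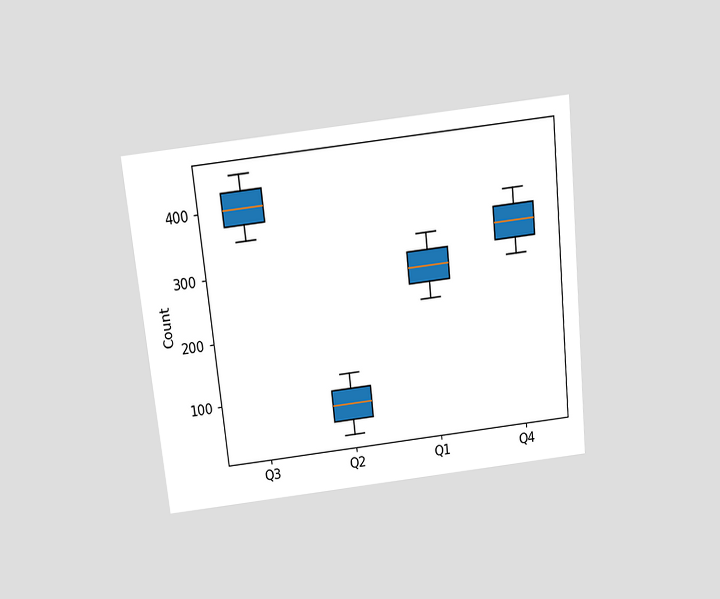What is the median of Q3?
The chart is tilted about 6° counter-clockwise and viewed slightly from above. The median line in the Q3 box sits at 400.

400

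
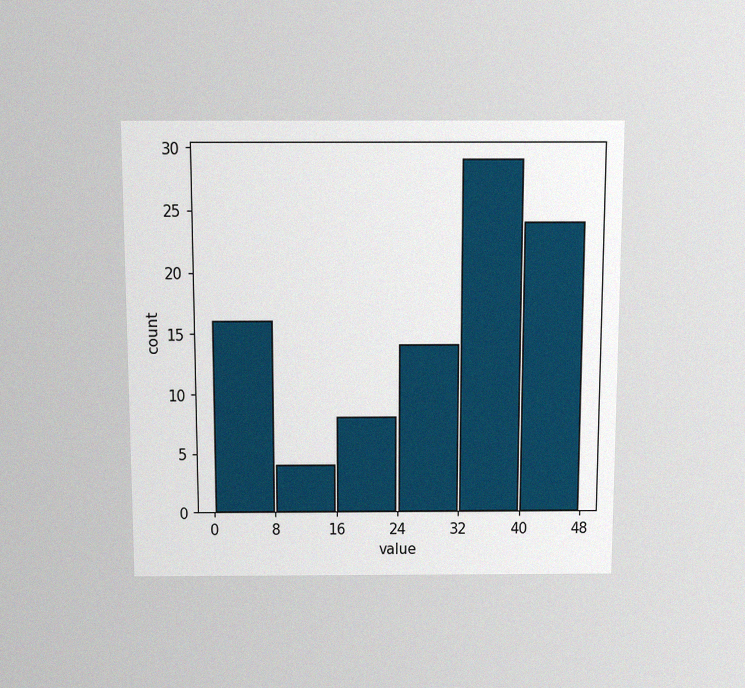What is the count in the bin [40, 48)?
The chart is viewed slightly from above, with some photo noise. The [40, 48) bin has height 24.

24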